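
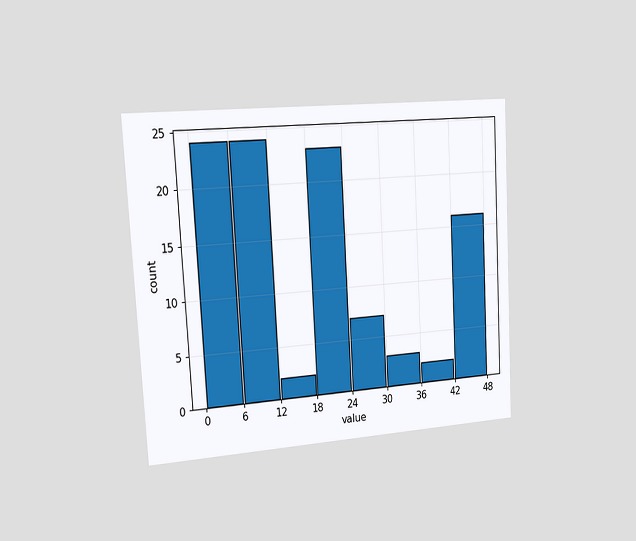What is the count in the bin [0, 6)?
The chart is tilted about 3° counter-clockwise and viewed slightly from the left. The [0, 6) bin has height 24.

24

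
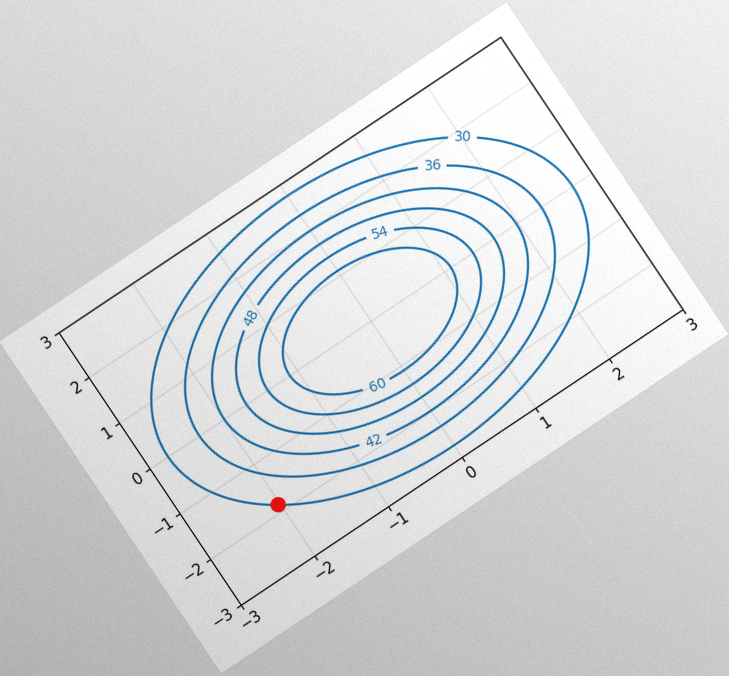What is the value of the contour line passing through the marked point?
30

The chart is tilted about 34° counter-clockwise, with some photo noise. The marked point sits on the contour labelled 30.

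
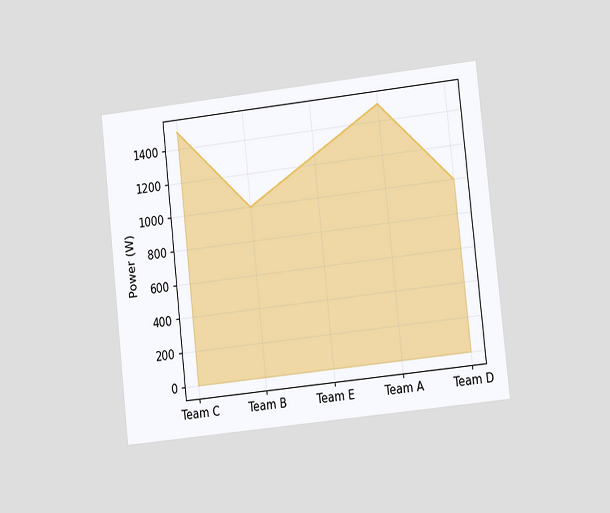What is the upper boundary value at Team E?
1250W

The chart is tilted about 6° counter-clockwise and viewed at a slight angle. At Team E the upper boundary is at 1250W.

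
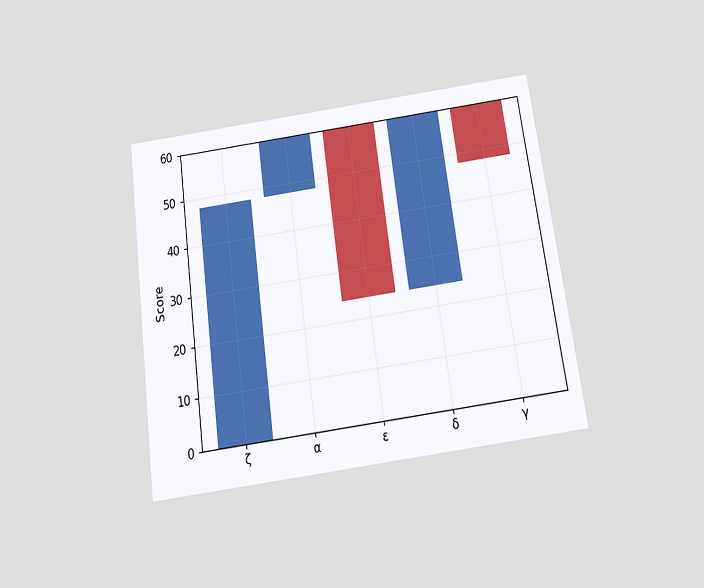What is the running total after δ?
The chart is tilted about 8° counter-clockwise and viewed slightly from below. After δ the running total reaches 60.

60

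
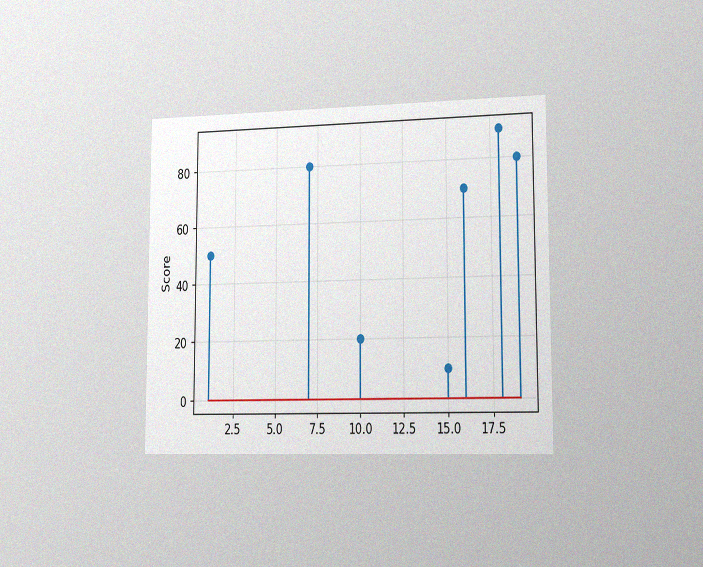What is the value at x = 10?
The chart is viewed slightly from the right, with some photo noise. The stem at x=10 reaches 20.

20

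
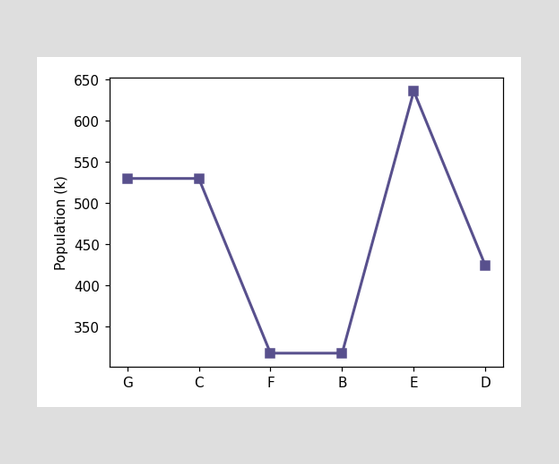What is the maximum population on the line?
The highest point is at E, and reading across to the y-axis gives 636k.

636k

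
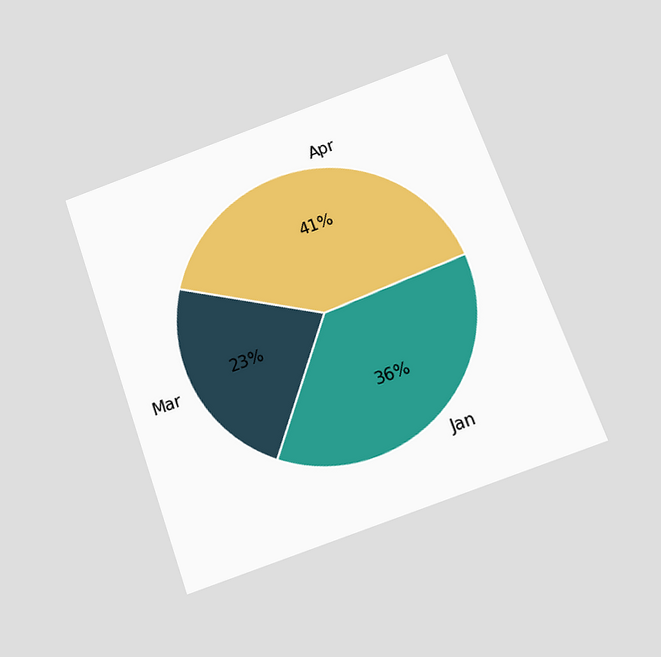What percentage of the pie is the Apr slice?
41%

The chart is tilted about 20° counter-clockwise and viewed slightly from below. The Apr slice takes up 41% of the pie.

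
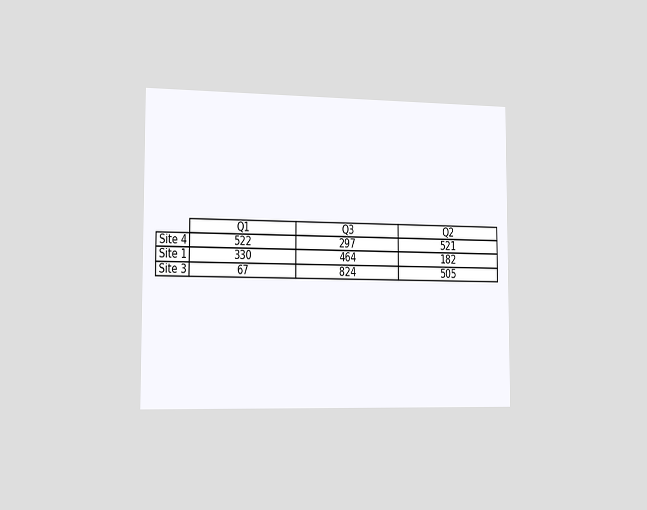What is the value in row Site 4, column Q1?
The chart is viewed slightly from the left. The (Site 4, Q1) cell reads 522.

522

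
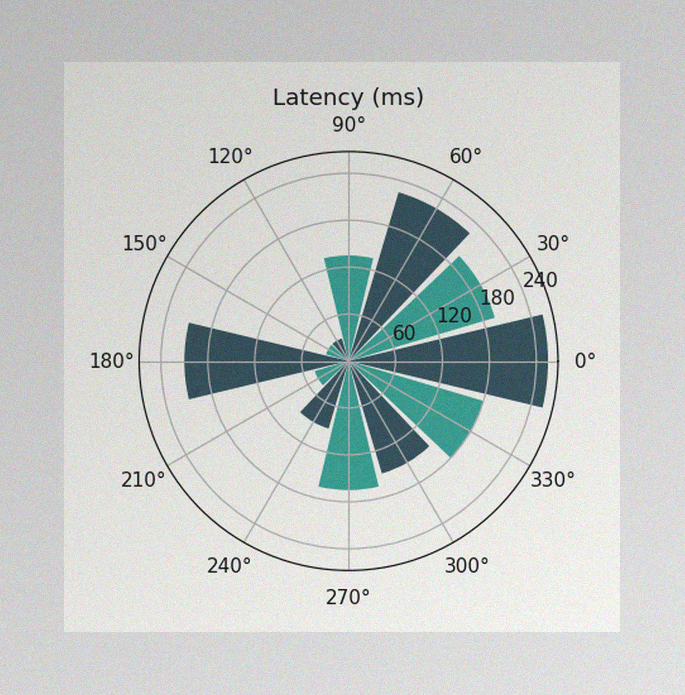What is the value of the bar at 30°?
The image has some photo noise and uneven lighting. The bar at 30° reaches 195ms on the radial axis.

195ms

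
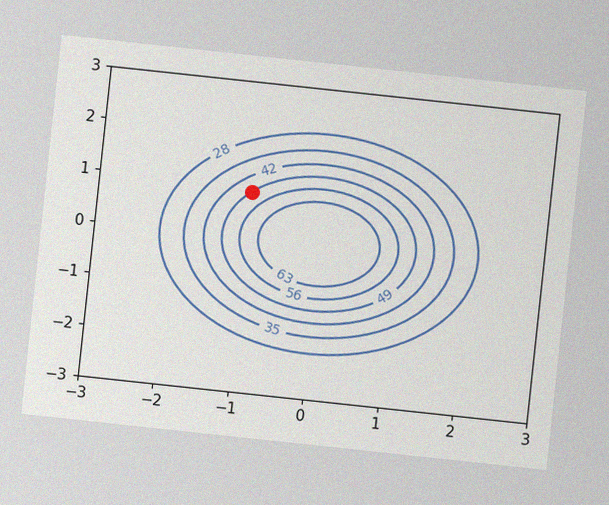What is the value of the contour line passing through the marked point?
The chart is tilted about 6° clockwise, with some photo noise. The marked point sits on the contour labelled 49.

49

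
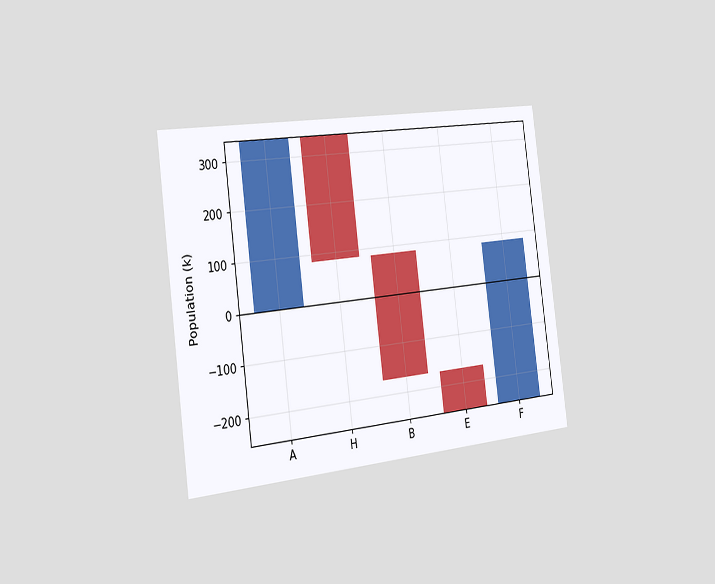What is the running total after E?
-255k

The chart is tilted about 7° counter-clockwise and viewed slightly from the left. After E the running total reaches -255k.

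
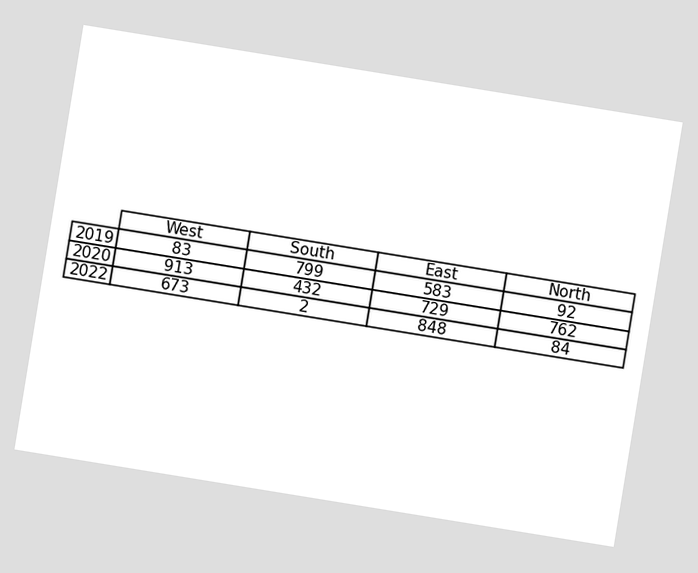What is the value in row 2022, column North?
The chart is tilted about 9° clockwise. The (2022, North) cell reads 84.

84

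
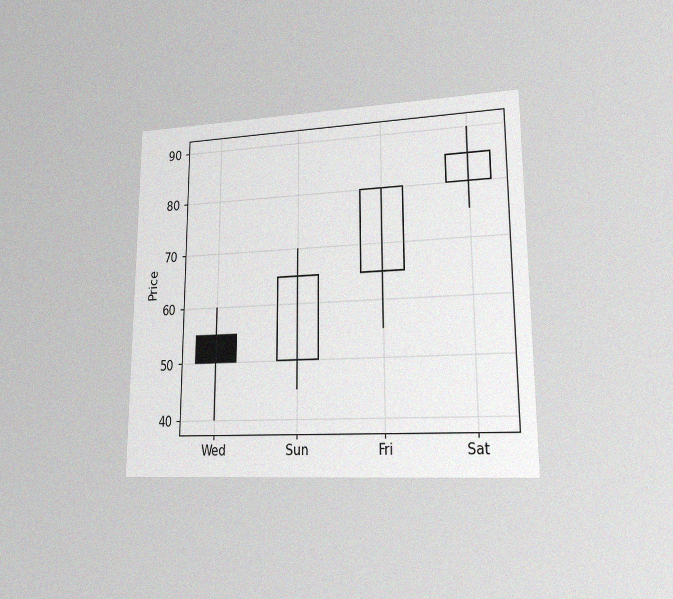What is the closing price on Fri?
The chart is viewed at a slight angle, with some photo noise. The Fri candle closes at 80.

80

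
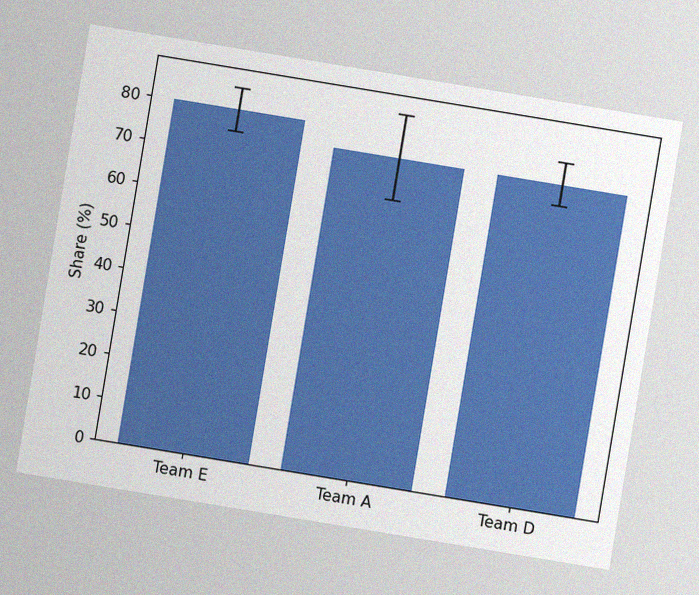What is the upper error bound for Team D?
The chart is tilted about 9° clockwise, with some photo noise. The Team D bar's upper whisker reaches 80%.

80%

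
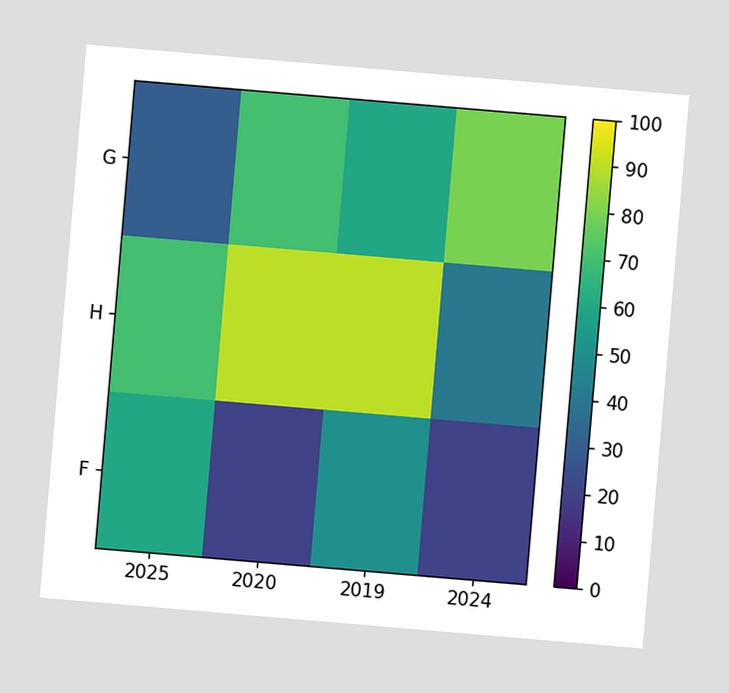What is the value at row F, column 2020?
The chart is tilted about 5° clockwise. Matching cell (F, 2020) against the colorbar gives 20.

20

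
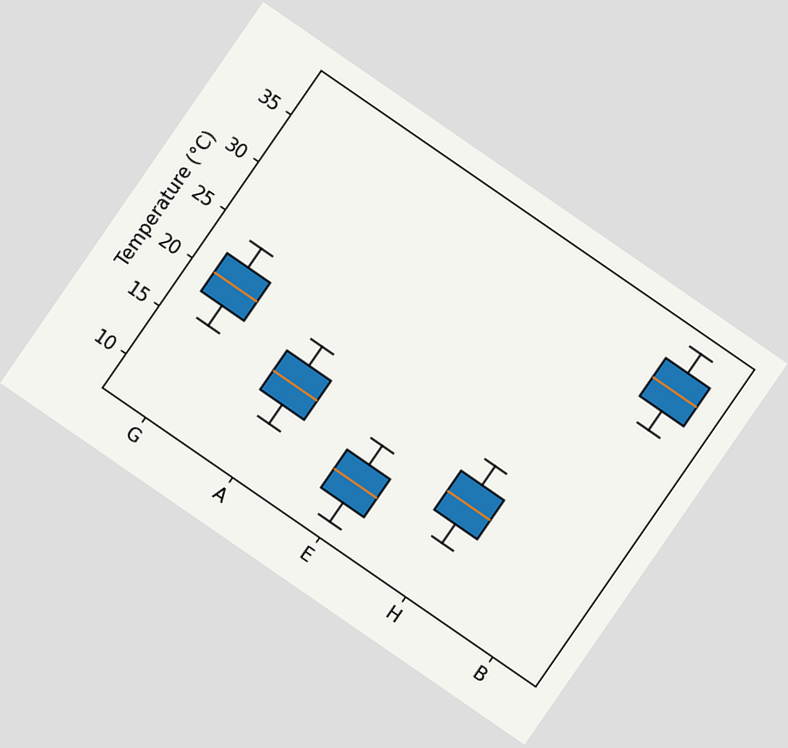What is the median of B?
The chart is tilted about 35° clockwise. The median line in the B box sits at 34°C.

34°C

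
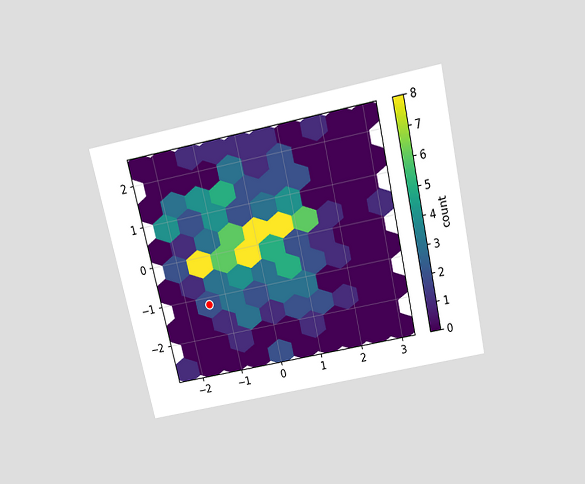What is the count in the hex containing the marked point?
2

The chart is tilted about 13° counter-clockwise and viewed slightly from above. The marked hex reads 2 on the colorbar.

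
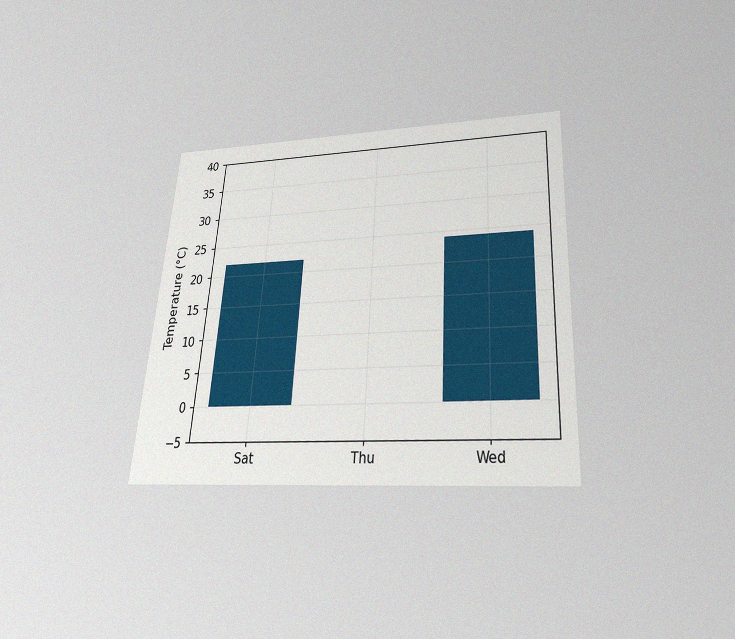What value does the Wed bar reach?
The chart is tilted about 4° clockwise and viewed slightly from below, with some photo noise. Reading along the chart's y-axis, the Wed bar reaches 24°C.

24°C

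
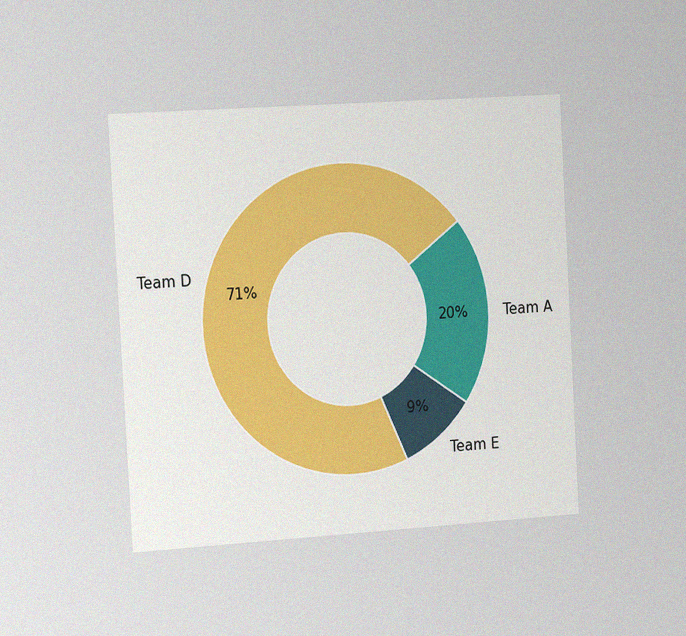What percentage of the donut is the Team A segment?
The chart is tilted about 3° counter-clockwise and viewed slightly from the left, with some photo noise. The Team A segment takes up 20% of the ring.

20%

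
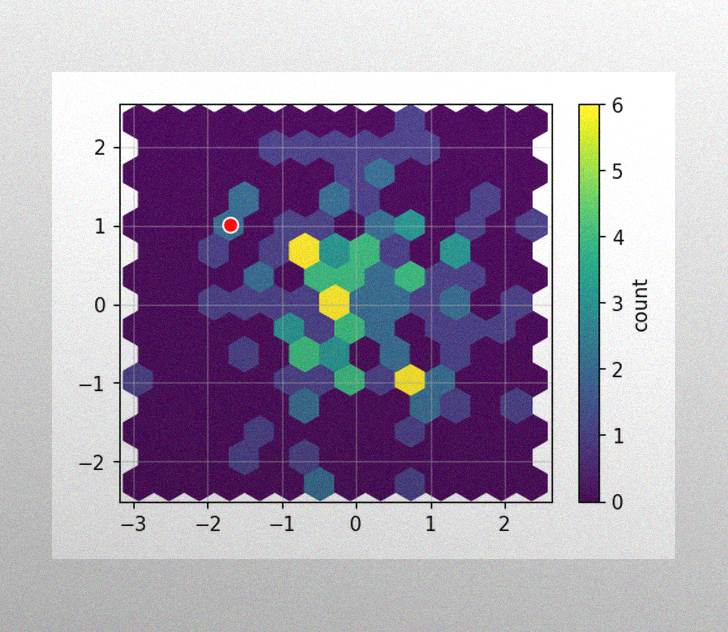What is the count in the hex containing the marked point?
2

The image has some photo noise and uneven lighting. The marked hex reads 2 on the colorbar.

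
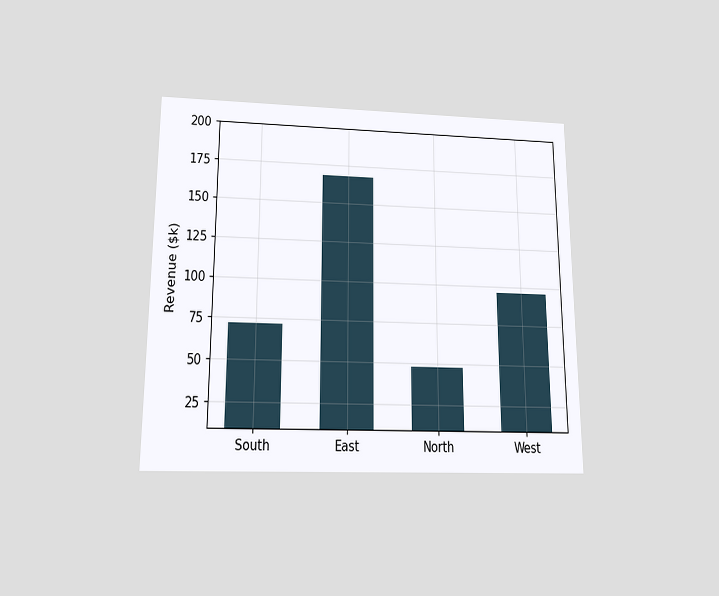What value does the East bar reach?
$168k

The chart is viewed slightly from below. Reading along the chart's y-axis, the East bar reaches $168k.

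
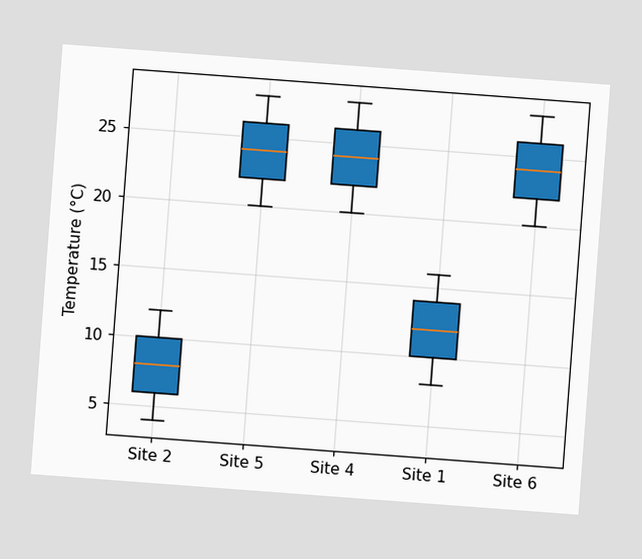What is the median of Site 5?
24°C

The chart is tilted about 4° clockwise. The median line in the Site 5 box sits at 24°C.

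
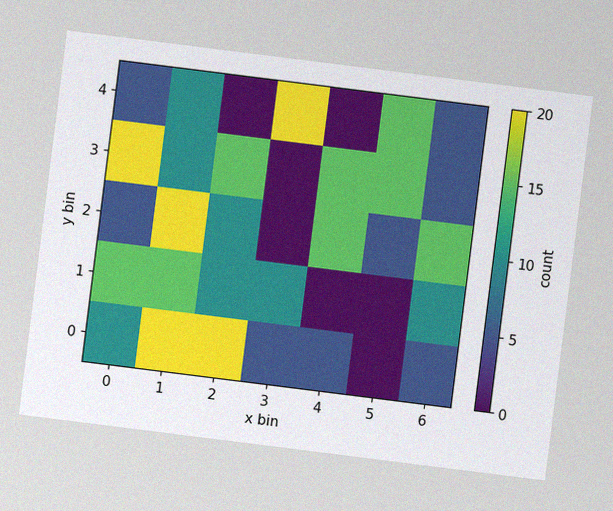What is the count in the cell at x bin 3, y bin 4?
20

The chart is tilted about 7° clockwise, with some photo noise. Matching the cell (3, 4) against the colorbar gives 20.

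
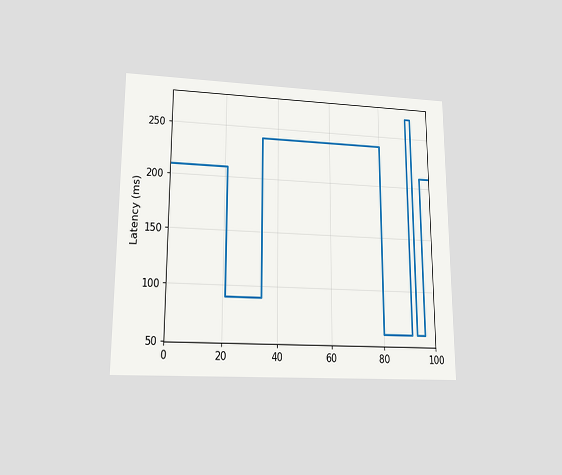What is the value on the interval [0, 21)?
210ms

The chart is viewed at a slight angle. On [0, 21) the step sits at 210ms.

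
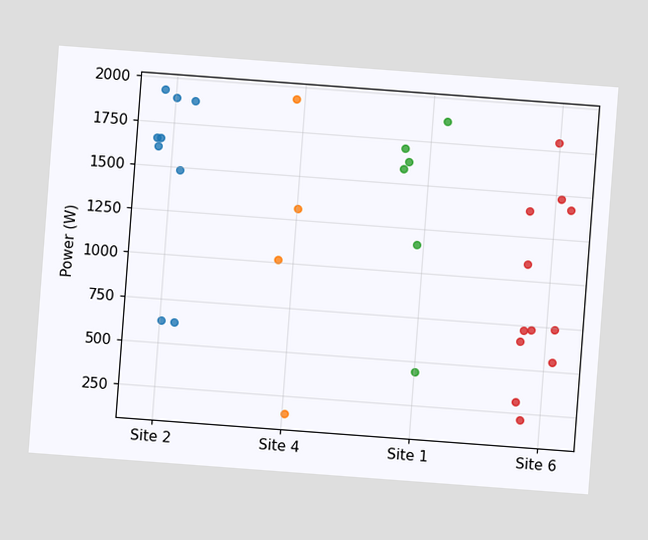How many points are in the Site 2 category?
9

The chart is tilted about 4° clockwise. Counting the markers in the Site 2 column gives 9.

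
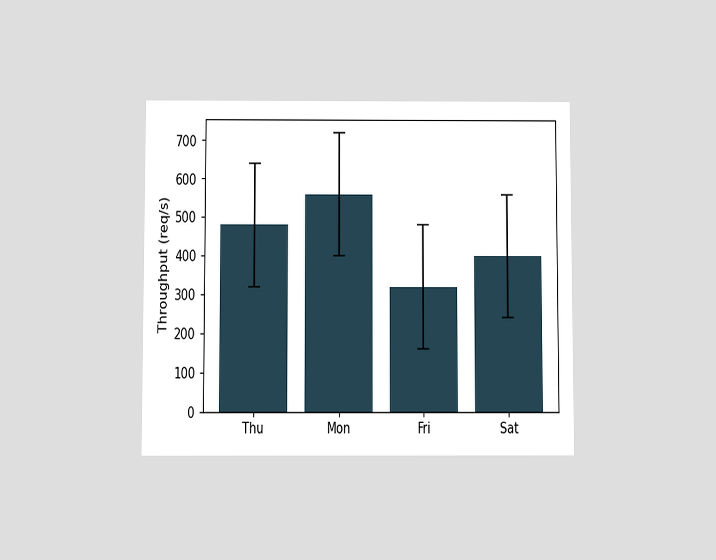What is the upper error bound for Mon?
The chart is viewed slightly from below. The Mon bar's upper whisker reaches 720req/s.

720req/s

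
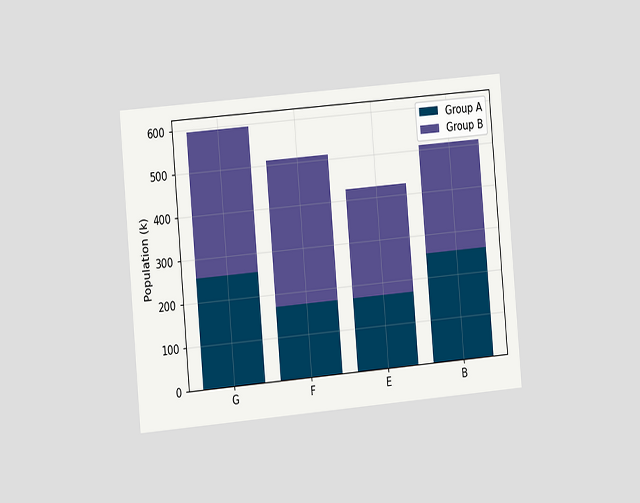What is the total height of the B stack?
The chart is tilted about 5° counter-clockwise and viewed slightly from the left. The B stack's top reaches 510k on the y-axis.

510k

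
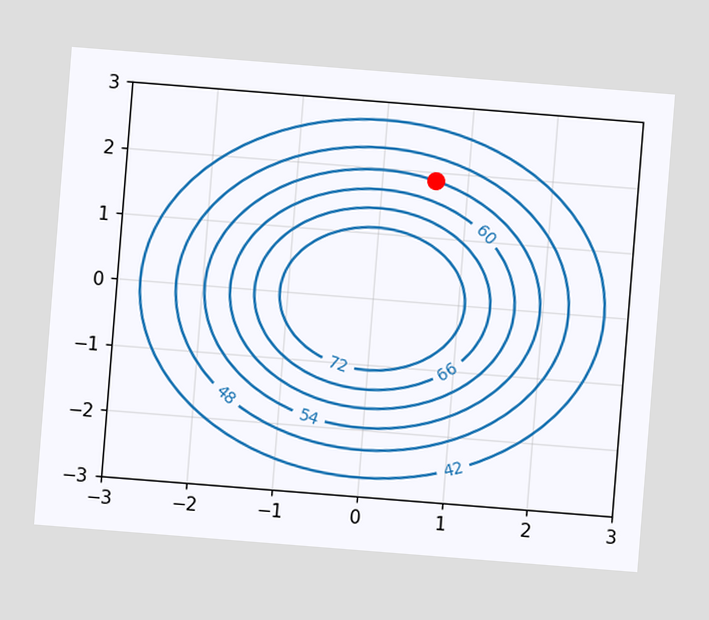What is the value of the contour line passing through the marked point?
54

The chart is tilted about 5° clockwise. The marked point sits on the contour labelled 54.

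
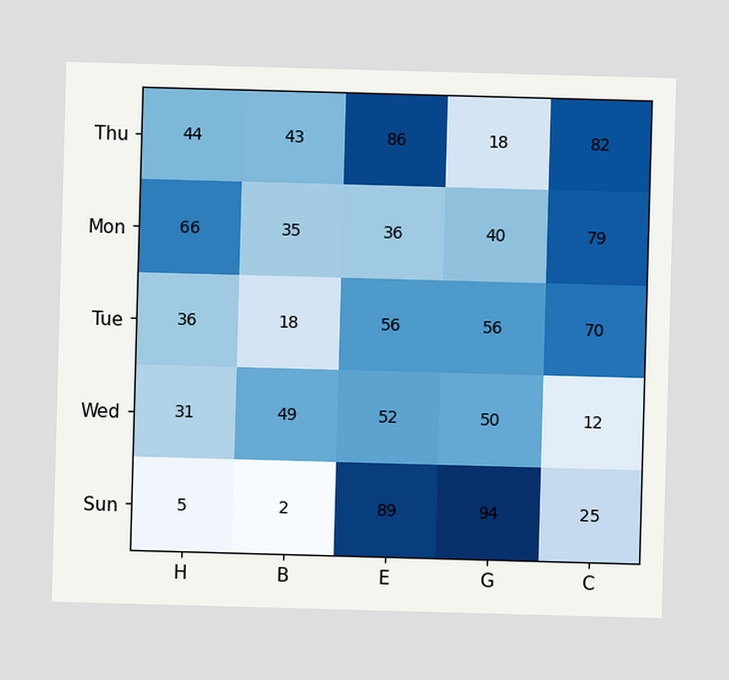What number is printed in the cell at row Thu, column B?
43

The (Thu, B) cell reads 43.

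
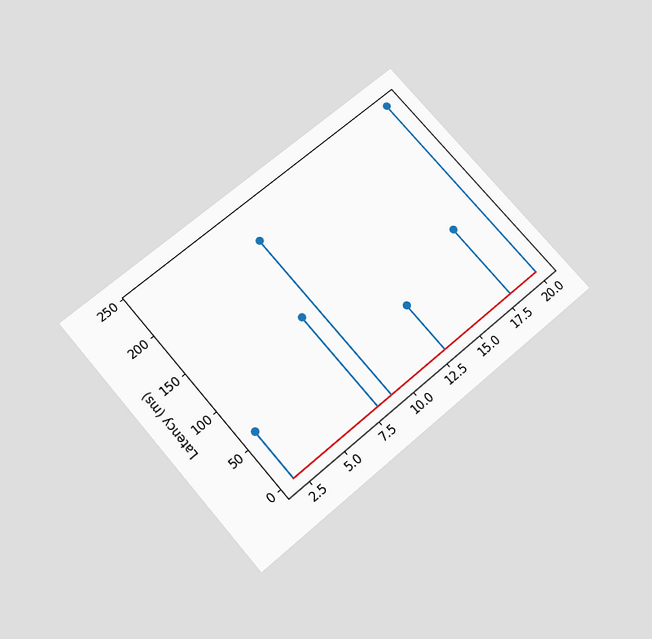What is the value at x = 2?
The chart is tilted about 41° counter-clockwise and viewed slightly from below. The stem at x=2 reaches 60ms.

60ms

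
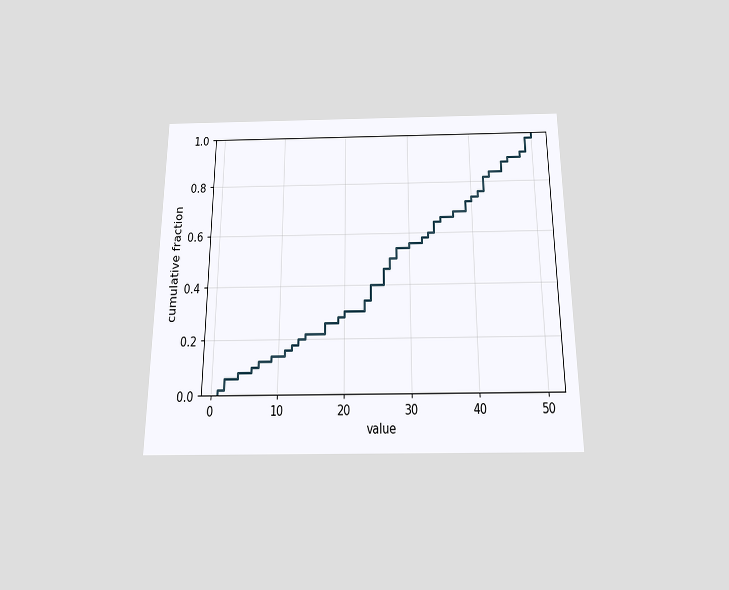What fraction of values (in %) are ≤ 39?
The chart is viewed slightly from below. At x=39 the ECDF step is at 72%.

72%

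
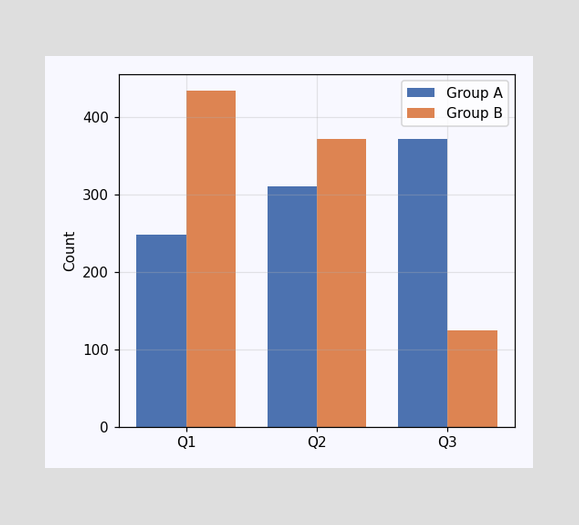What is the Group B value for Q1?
434

The Group B bar at Q1 reaches 434 on the y-axis.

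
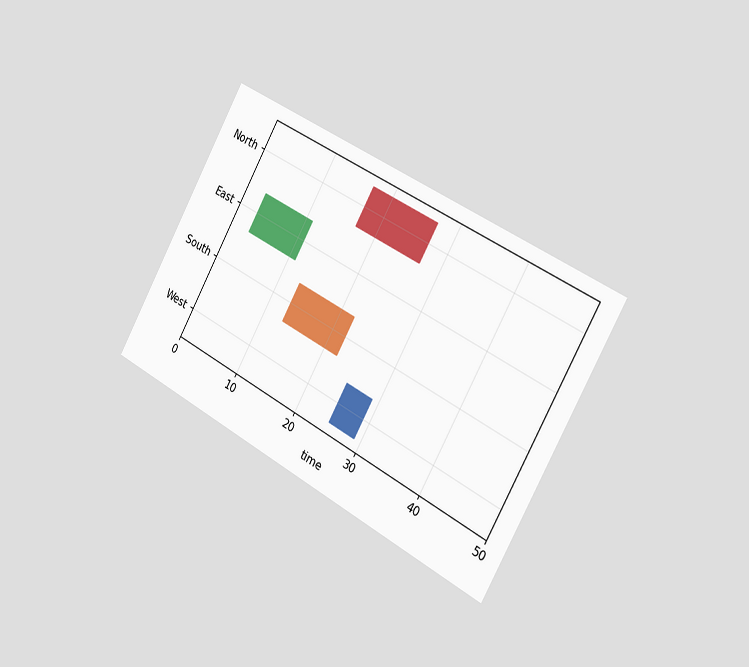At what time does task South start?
13

The chart is tilted about 29° clockwise and viewed slightly from the right. The South bar begins at t=13.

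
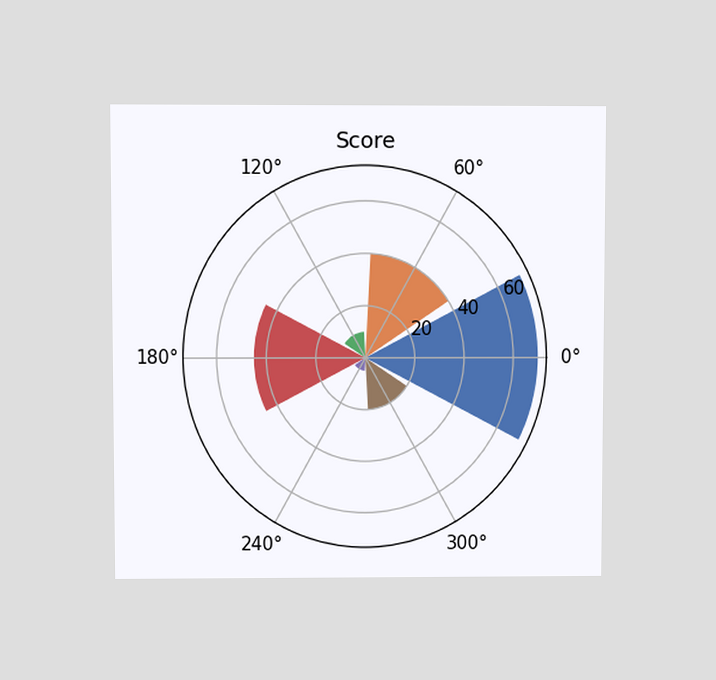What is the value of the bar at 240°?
5

The chart is viewed at a slight angle. The bar at 240° reaches 5 on the radial axis.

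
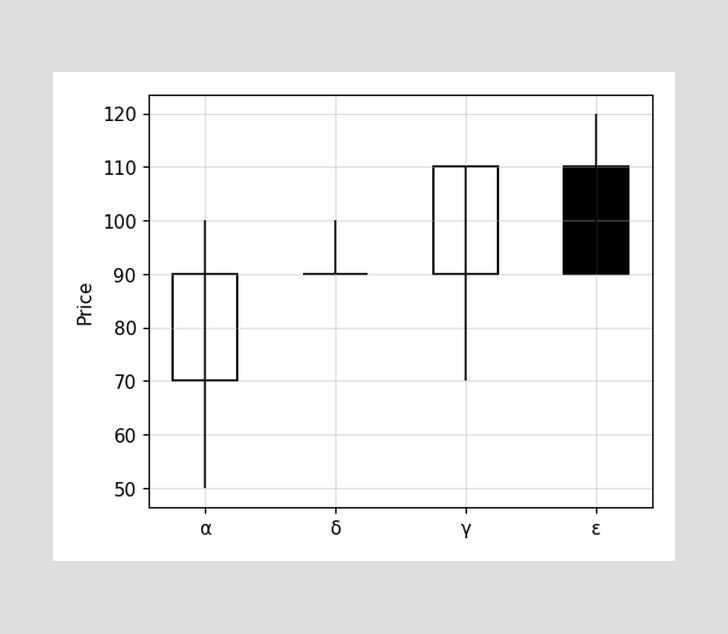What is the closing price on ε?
90

The ε candle closes at 90.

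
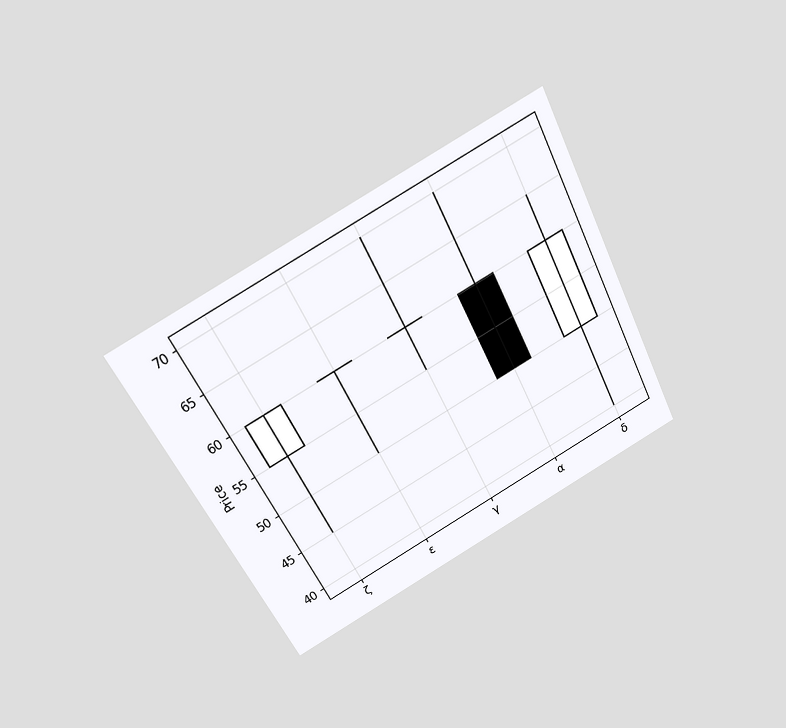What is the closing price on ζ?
The chart is tilted about 28° counter-clockwise and viewed slightly from above. The ζ candle closes at 60.

60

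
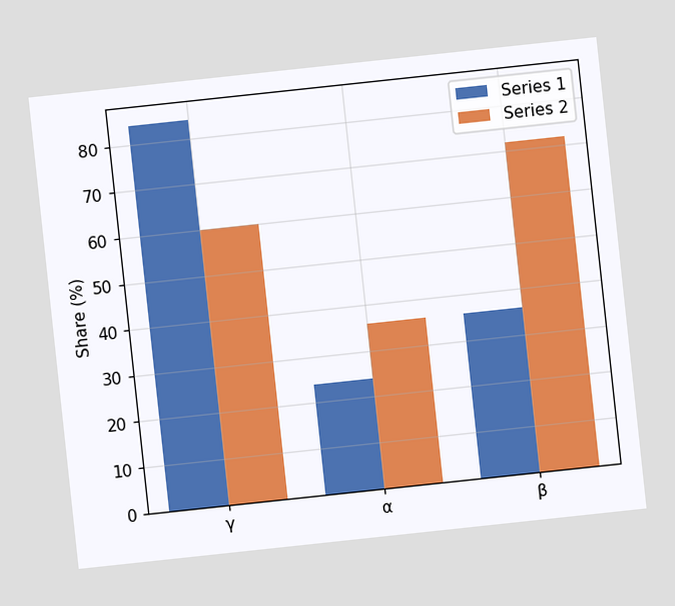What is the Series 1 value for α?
The chart is tilted about 6° counter-clockwise. The Series 1 bar at α reaches 24% on the y-axis.

24%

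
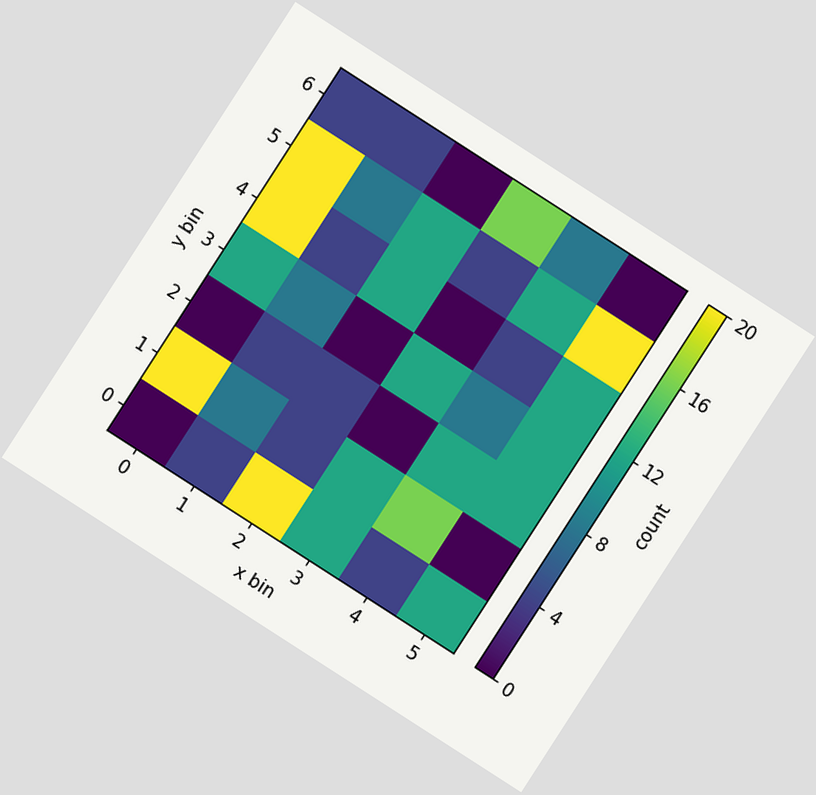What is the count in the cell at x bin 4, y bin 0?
4

The chart is tilted about 33° clockwise. Matching the cell (4, 0) against the colorbar gives 4.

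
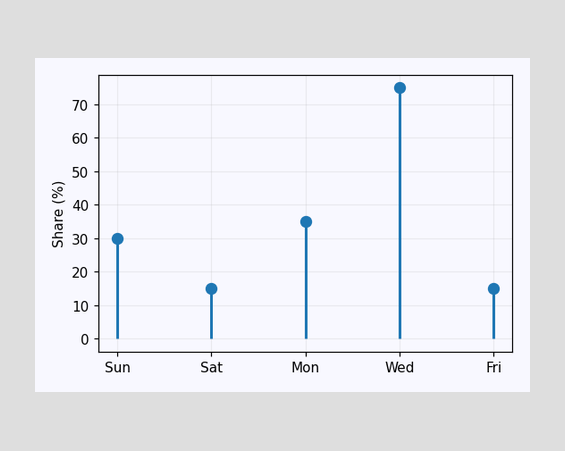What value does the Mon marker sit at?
35%

The Mon marker sits at 35%.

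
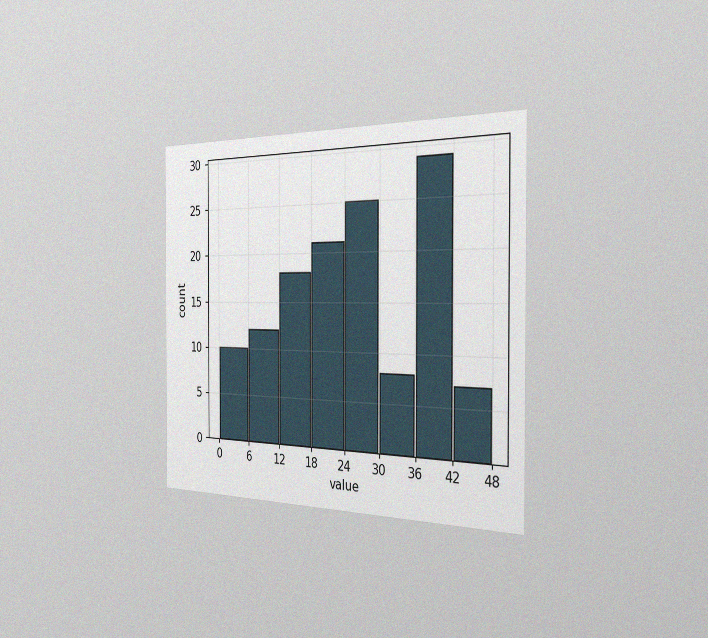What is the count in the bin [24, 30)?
The chart is viewed slightly from the right, with some photo noise. The [24, 30) bin has height 25.

25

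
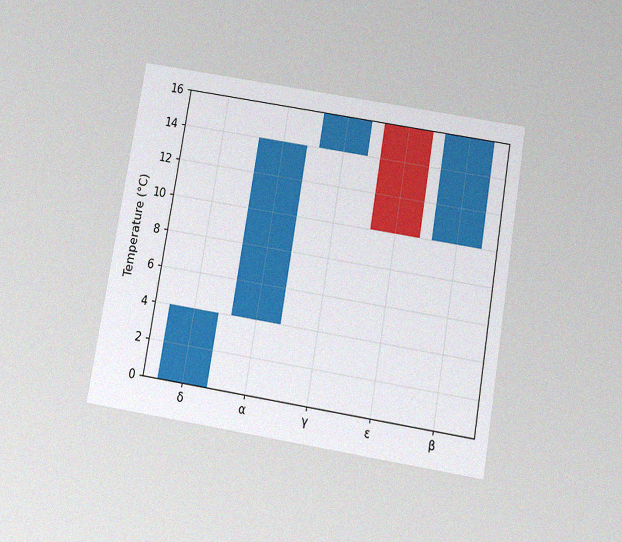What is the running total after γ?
The chart is tilted about 9° clockwise and viewed slightly from below, with some photo noise. After γ the running total reaches 16°C.

16°C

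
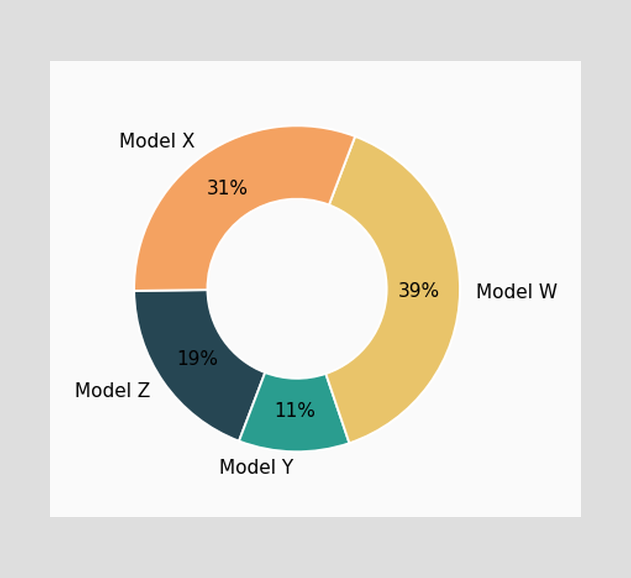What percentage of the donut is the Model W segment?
39%

The Model W segment takes up 39% of the ring.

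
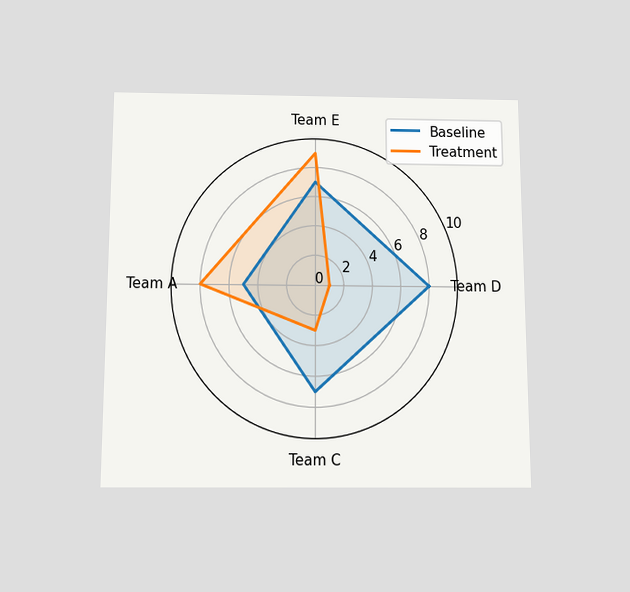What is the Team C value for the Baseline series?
7

The chart is viewed slightly from below. On the Team C axis, Baseline reaches 7.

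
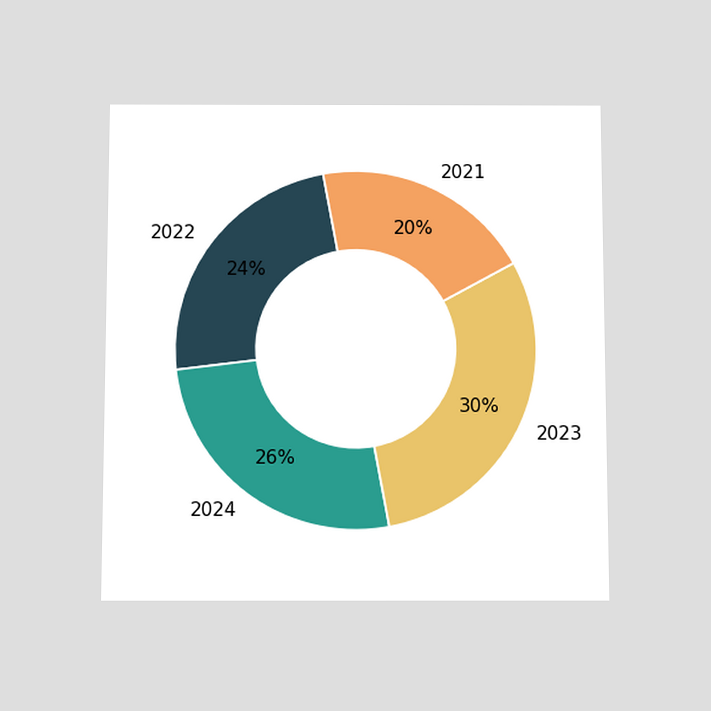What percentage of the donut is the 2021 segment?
20%

The chart is viewed slightly from below. The 2021 segment takes up 20% of the ring.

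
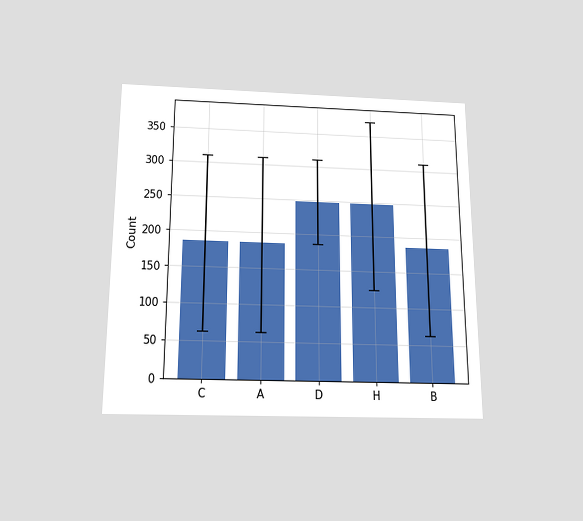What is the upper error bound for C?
310

The chart is viewed slightly from below. The C bar's upper whisker reaches 310.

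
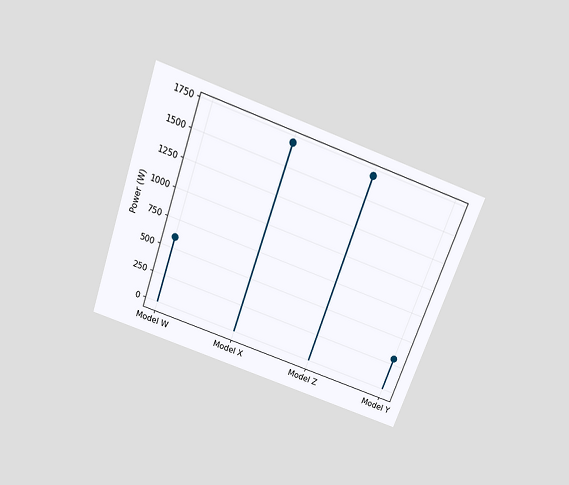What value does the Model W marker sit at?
The chart is tilted about 19° clockwise and viewed slightly from above. The Model W marker sits at 600W.

600W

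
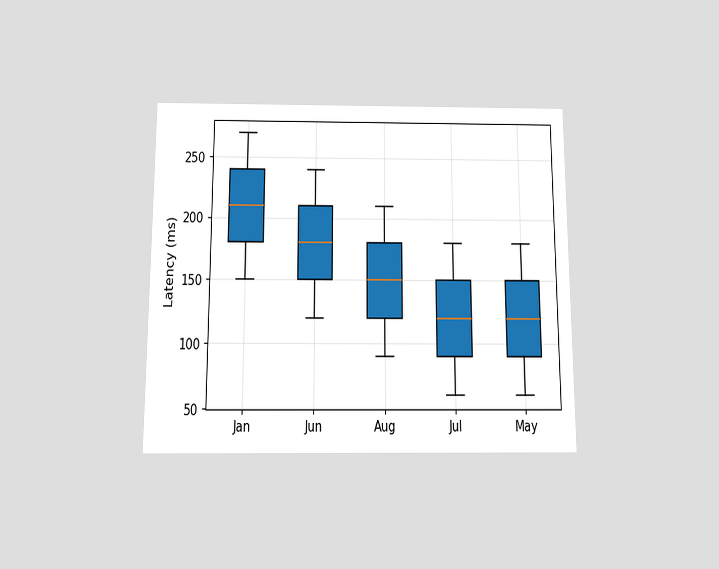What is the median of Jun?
180ms

The chart is viewed slightly from below. The median line in the Jun box sits at 180ms.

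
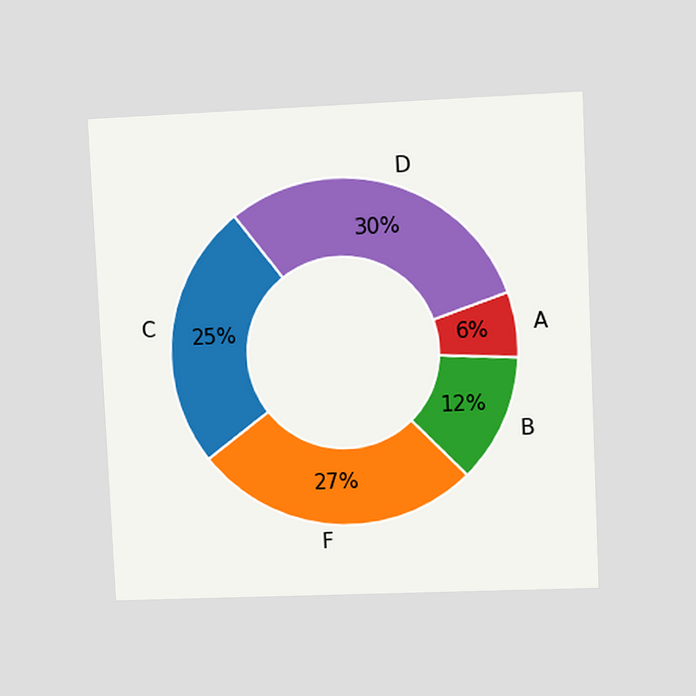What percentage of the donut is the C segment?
25%

The chart is tilted about 3° counter-clockwise and viewed at a slight angle. The C segment takes up 25% of the ring.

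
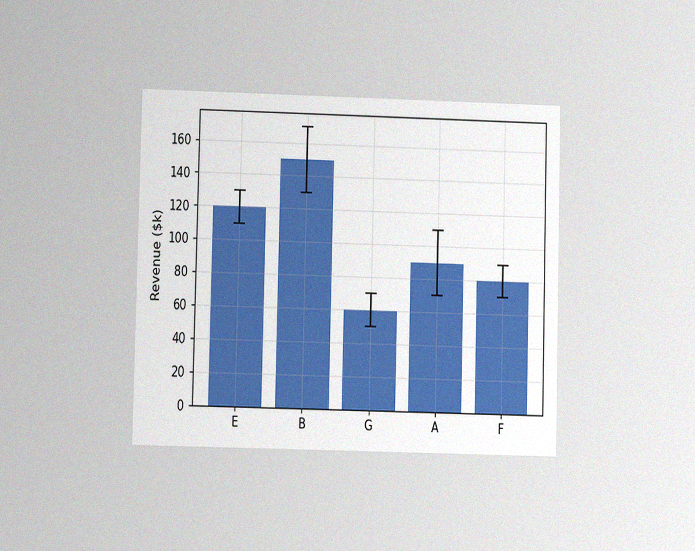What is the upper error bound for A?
$110k

The chart is viewed at a slight angle, with some photo noise. The A bar's upper whisker reaches $110k.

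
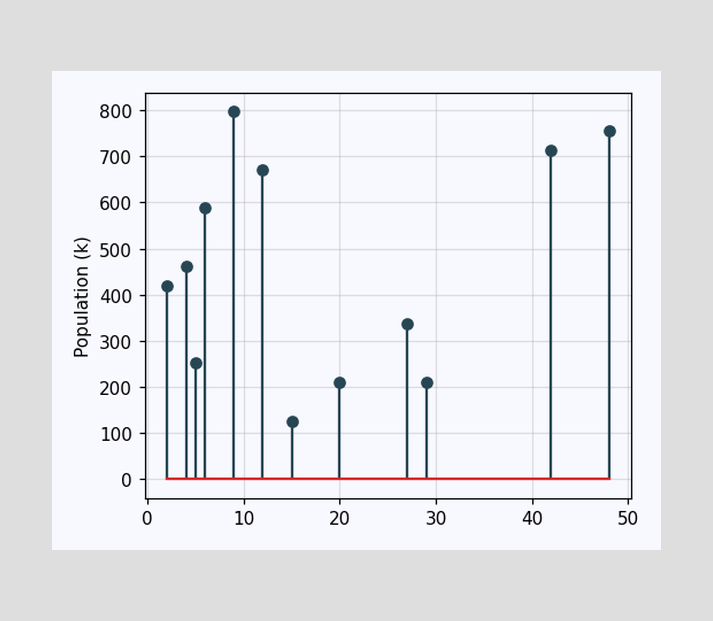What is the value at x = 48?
756k

The stem at x=48 reaches 756k.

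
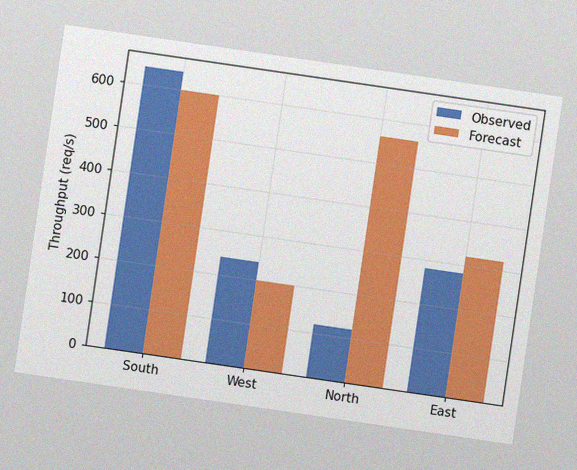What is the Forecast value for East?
320req/s

The chart is tilted about 8° clockwise, with some photo noise. The Forecast bar at East reaches 320req/s on the y-axis.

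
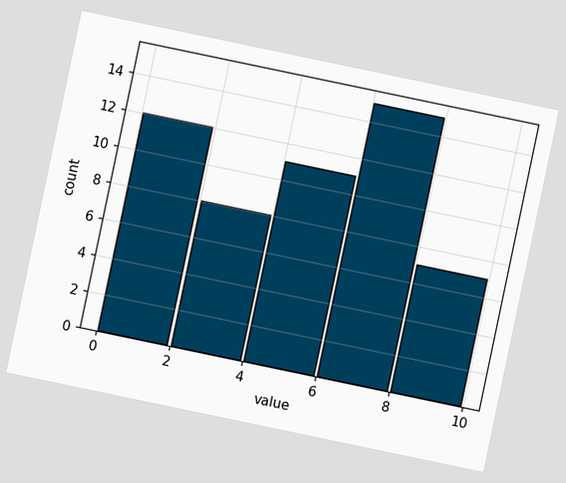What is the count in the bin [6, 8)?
15

The chart is tilted about 12° clockwise. The [6, 8) bin has height 15.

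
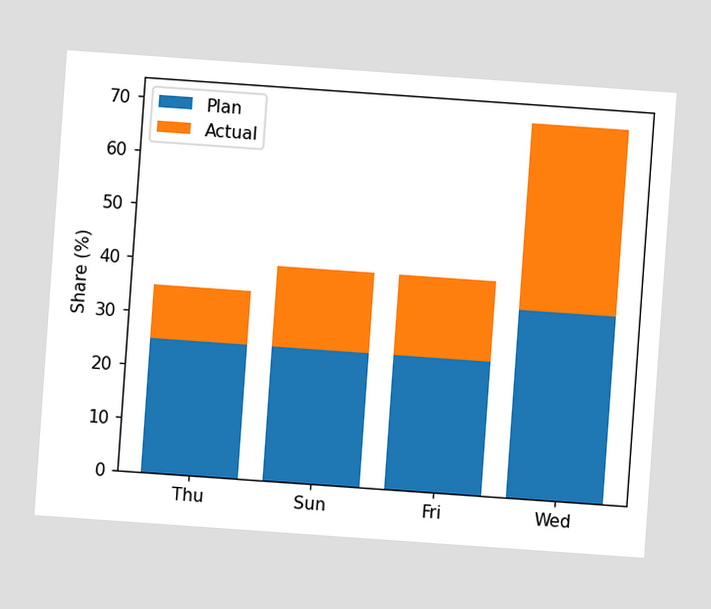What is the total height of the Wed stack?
The chart is tilted about 4° clockwise. The Wed stack's top reaches 70% on the y-axis.

70%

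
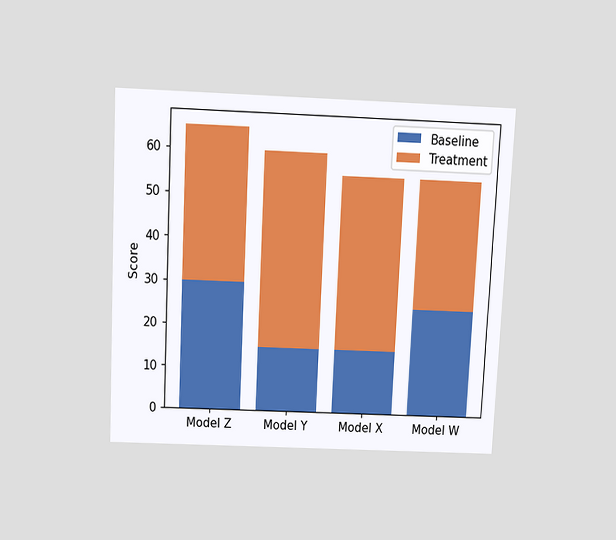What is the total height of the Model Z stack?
65

The chart is tilted about 3° clockwise and viewed slightly from above. The Model Z stack's top reaches 65 on the y-axis.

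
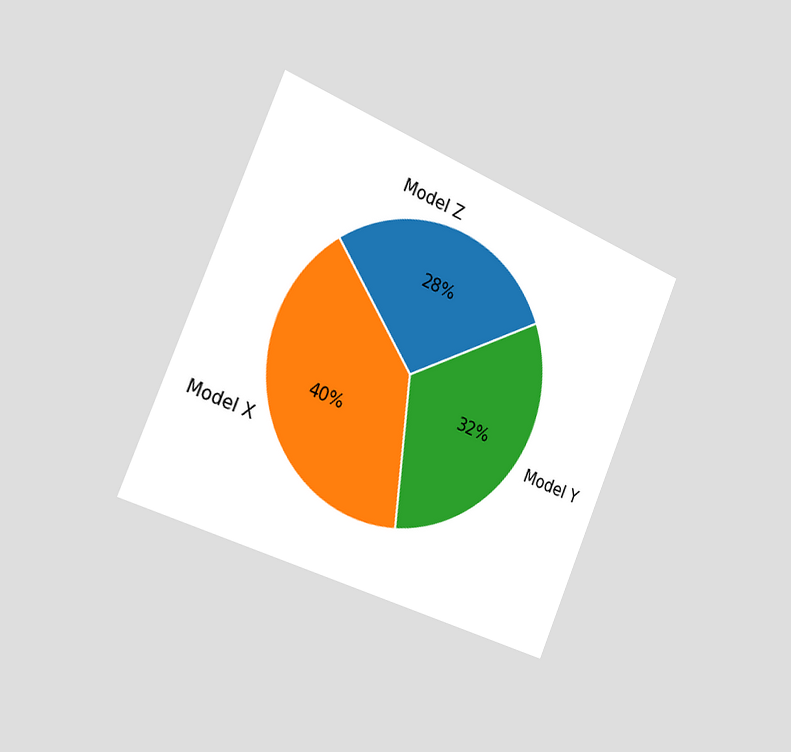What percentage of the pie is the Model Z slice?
28%

The chart is tilted about 23° clockwise and viewed slightly from the left. The Model Z slice takes up 28% of the pie.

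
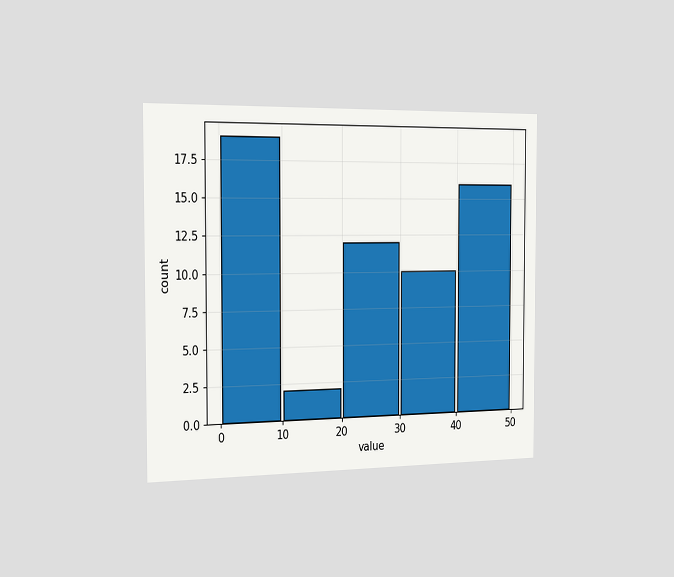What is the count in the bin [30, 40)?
The chart is viewed slightly from the left. The [30, 40) bin has height 10.

10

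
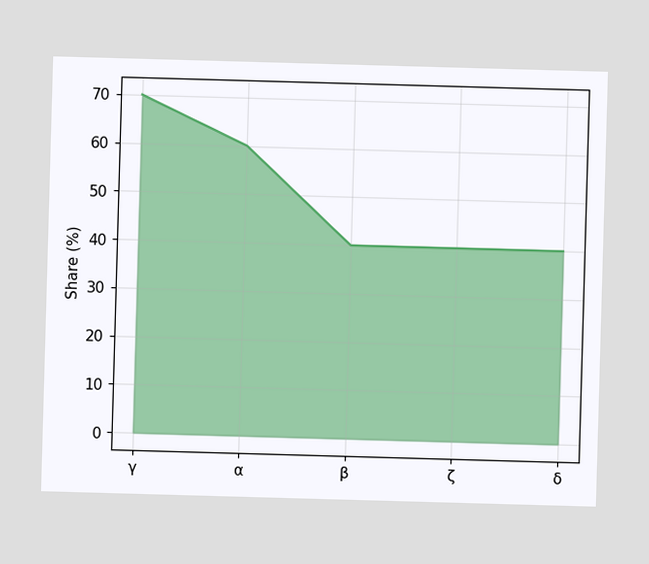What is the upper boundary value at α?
60%

At α the upper boundary is at 60%.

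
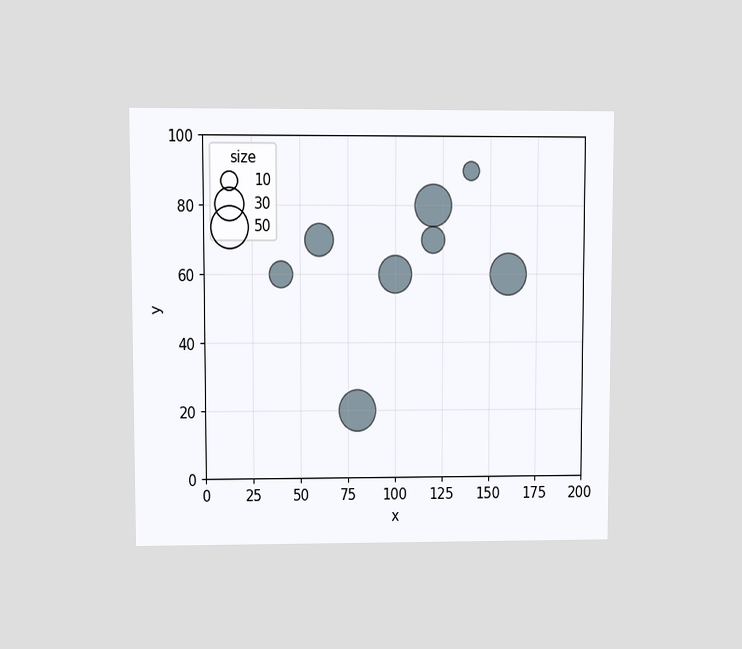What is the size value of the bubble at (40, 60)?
The chart is viewed at a slight angle. Matching the bubble at (40, 60) against the size legend gives 20.

20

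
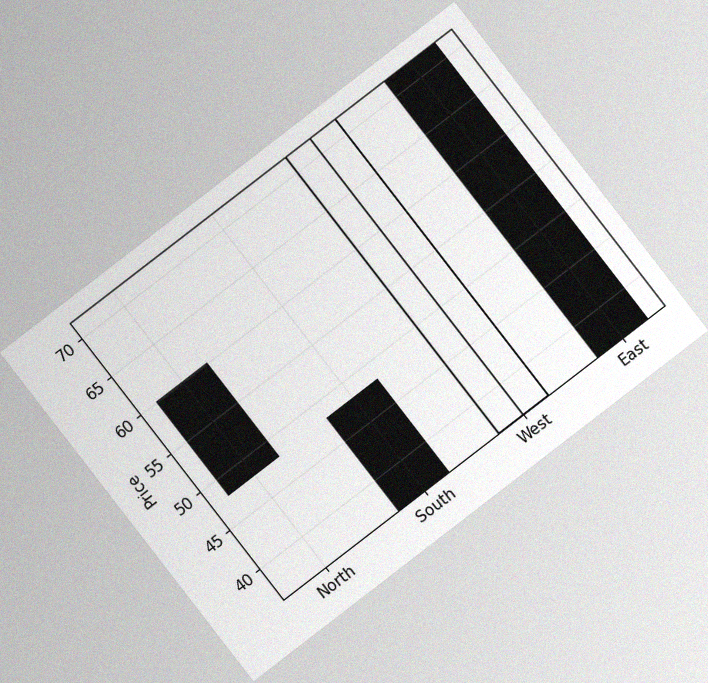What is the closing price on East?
The chart is tilted about 38° counter-clockwise, with some photo noise. The East candle closes at 36.

36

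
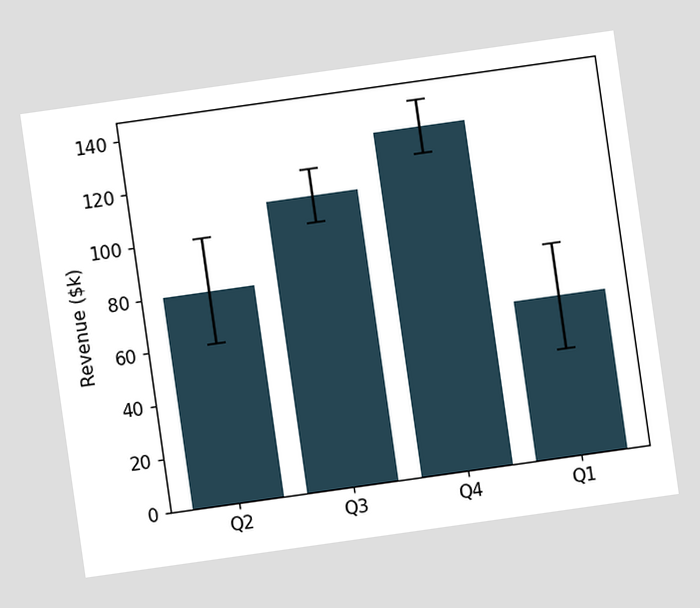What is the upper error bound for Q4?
$140k

The chart is tilted about 8° counter-clockwise. The Q4 bar's upper whisker reaches $140k.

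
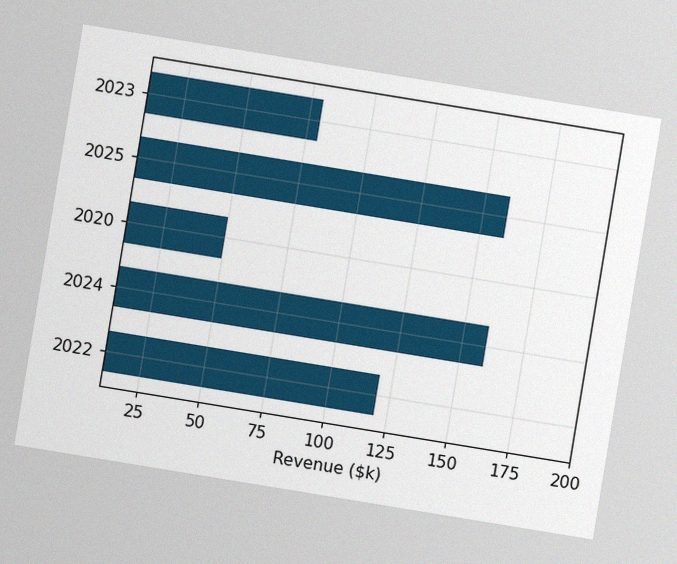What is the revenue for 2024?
The chart is tilted about 9° clockwise, with some photo noise. Reading along the chart's x-axis, the 2024 bar reaches $160k.

$160k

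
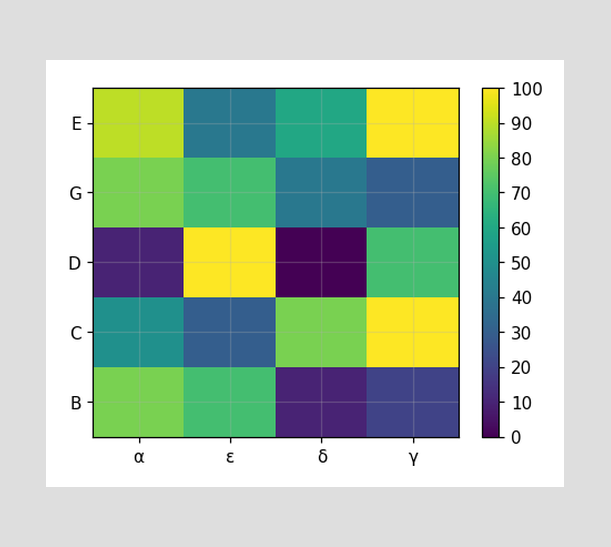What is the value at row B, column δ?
Matching cell (B, δ) against the colorbar gives 10.

10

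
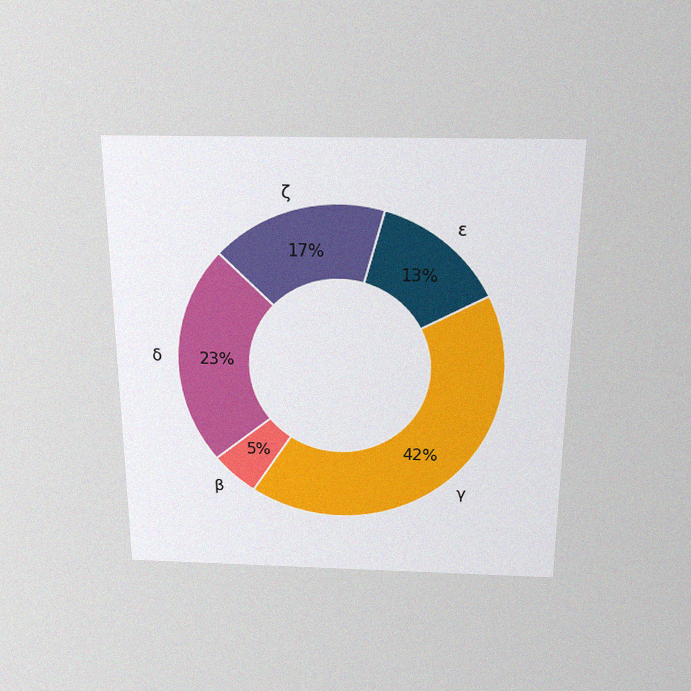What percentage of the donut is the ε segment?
13%

The chart is viewed slightly from above, with some photo noise. The ε segment takes up 13% of the ring.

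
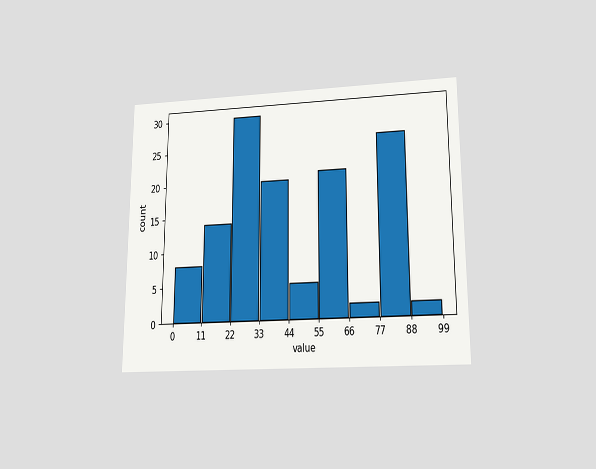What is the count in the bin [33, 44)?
20

The chart is viewed slightly from below. The [33, 44) bin has height 20.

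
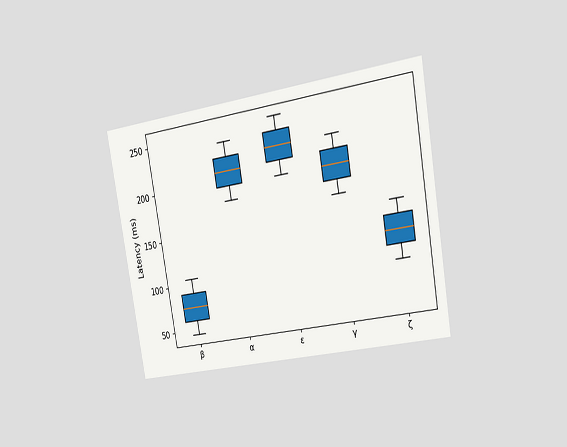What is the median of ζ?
The chart is tilted about 10° counter-clockwise and viewed slightly from the right. The median line in the ζ box sits at 120ms.

120ms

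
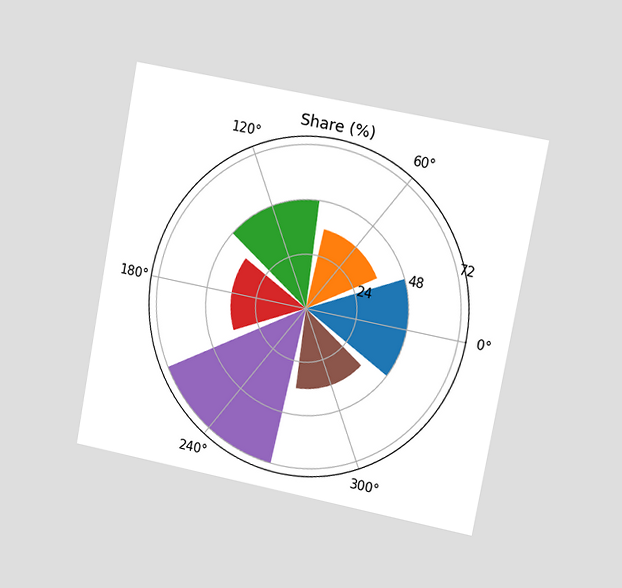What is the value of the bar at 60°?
The chart is tilted about 11° clockwise and viewed slightly from the right. The bar at 60° reaches 36% on the radial axis.

36%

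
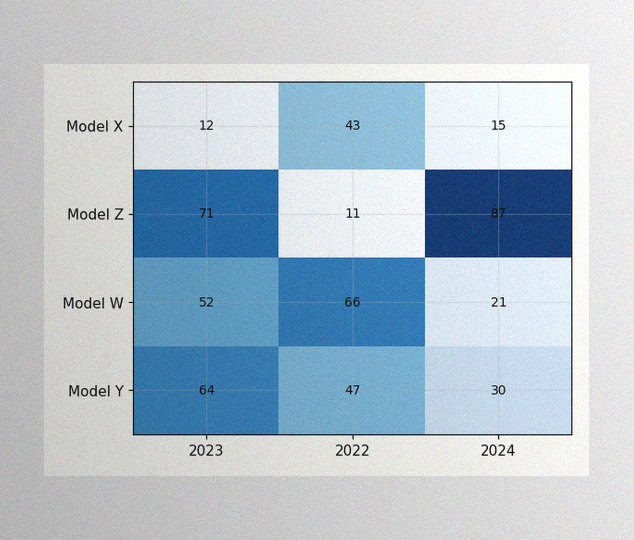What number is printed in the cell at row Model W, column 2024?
The image has some photo noise and uneven lighting. The (Model W, 2024) cell reads 21.

21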